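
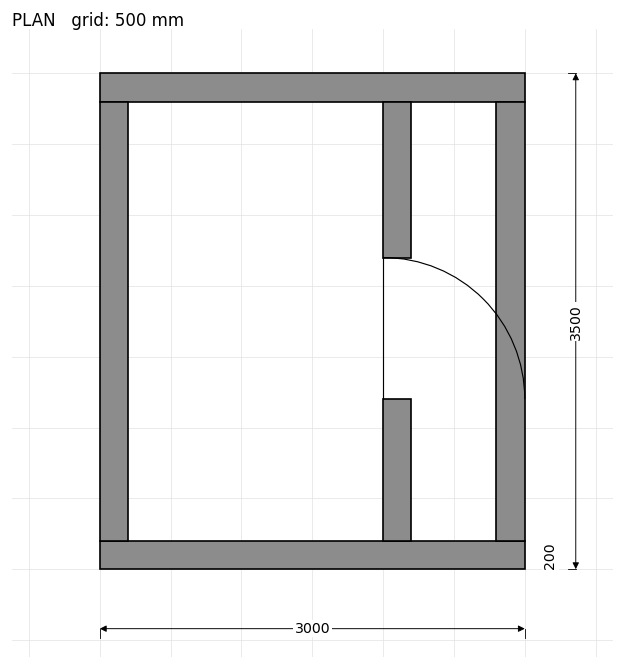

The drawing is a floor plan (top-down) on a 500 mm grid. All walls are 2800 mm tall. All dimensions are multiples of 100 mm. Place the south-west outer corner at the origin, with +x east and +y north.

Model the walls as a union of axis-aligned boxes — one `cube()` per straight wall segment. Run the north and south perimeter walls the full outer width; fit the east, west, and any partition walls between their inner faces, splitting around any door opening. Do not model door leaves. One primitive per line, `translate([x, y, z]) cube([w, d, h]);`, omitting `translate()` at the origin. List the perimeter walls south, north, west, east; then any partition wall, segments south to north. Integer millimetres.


cube([3000, 200, 2800]);
translate([0, 3300, 0]) cube([3000, 200, 2800]);
translate([0, 200, 0]) cube([200, 3100, 2800]);
translate([2800, 200, 0]) cube([200, 3100, 2800]);
translate([2000, 200, 0]) cube([200, 1000, 2800]);
translate([2000, 2200, 0]) cube([200, 1100, 2800]);


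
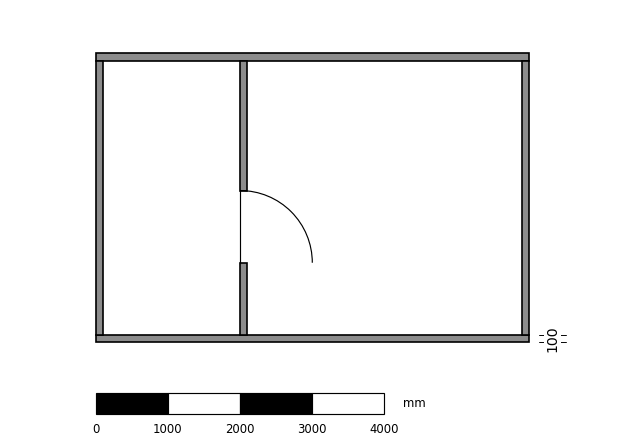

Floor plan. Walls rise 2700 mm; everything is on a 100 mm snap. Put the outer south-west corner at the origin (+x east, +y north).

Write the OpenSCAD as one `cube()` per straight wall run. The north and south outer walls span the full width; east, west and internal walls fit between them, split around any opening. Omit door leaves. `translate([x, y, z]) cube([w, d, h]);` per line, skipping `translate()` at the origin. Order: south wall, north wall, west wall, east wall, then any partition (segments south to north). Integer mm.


cube([6000, 100, 2700]);
translate([0, 3900, 0]) cube([6000, 100, 2700]);
translate([0, 100, 0]) cube([100, 3800, 2700]);
translate([5900, 100, 0]) cube([100, 3800, 2700]);
translate([2000, 100, 0]) cube([100, 1000, 2700]);
translate([2000, 2100, 0]) cube([100, 1800, 2700]);


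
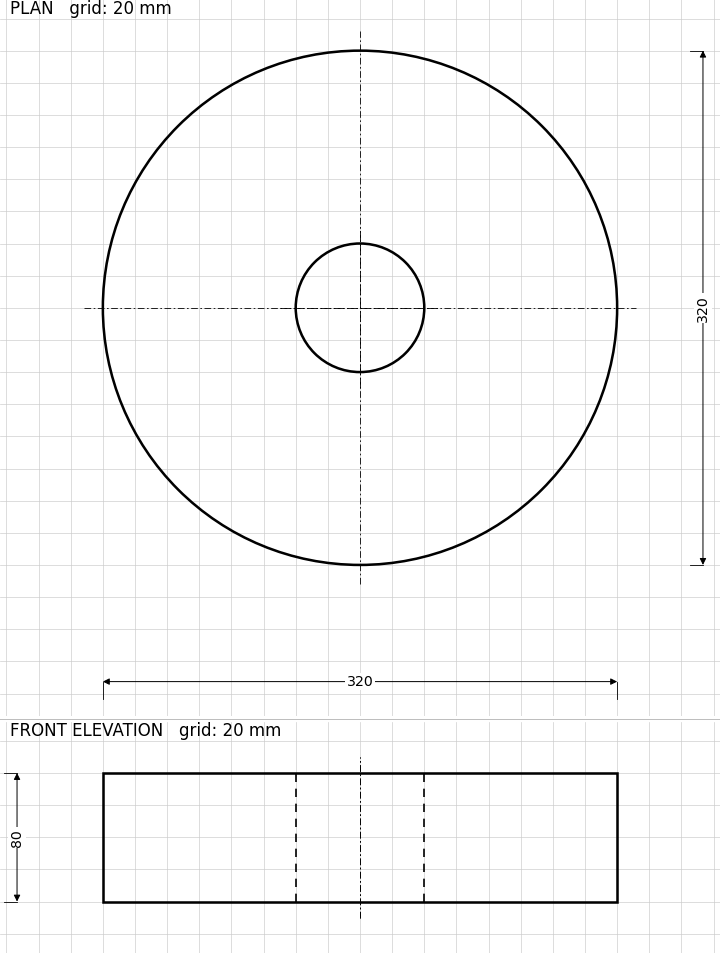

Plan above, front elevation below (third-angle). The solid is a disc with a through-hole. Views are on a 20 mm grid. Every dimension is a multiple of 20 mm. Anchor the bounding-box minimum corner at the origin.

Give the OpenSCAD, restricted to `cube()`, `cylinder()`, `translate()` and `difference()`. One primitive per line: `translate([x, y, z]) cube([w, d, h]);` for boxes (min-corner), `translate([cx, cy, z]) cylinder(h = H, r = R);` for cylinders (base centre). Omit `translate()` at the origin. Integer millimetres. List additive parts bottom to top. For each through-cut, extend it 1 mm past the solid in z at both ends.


difference() {
  translate([160, 160, 0]) cylinder(h = 80, r = 160);
  translate([160, 160, -1]) cylinder(h = 82, r = 40);
}


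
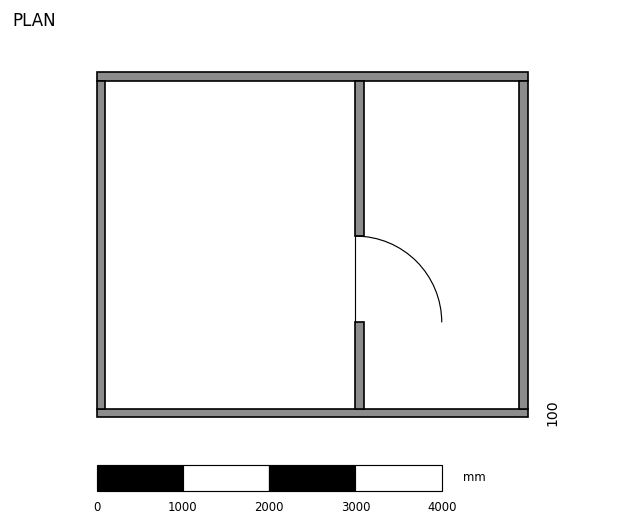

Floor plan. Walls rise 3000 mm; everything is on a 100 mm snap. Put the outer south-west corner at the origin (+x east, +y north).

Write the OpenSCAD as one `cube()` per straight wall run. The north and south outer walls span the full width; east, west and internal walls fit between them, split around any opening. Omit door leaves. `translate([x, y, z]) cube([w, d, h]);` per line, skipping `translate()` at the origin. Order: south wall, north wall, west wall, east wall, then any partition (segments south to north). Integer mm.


cube([5000, 100, 3000]);
translate([0, 3900, 0]) cube([5000, 100, 3000]);
translate([0, 100, 0]) cube([100, 3800, 3000]);
translate([4900, 100, 0]) cube([100, 3800, 3000]);
translate([3000, 100, 0]) cube([100, 1000, 3000]);
translate([3000, 2100, 0]) cube([100, 1800, 3000]);


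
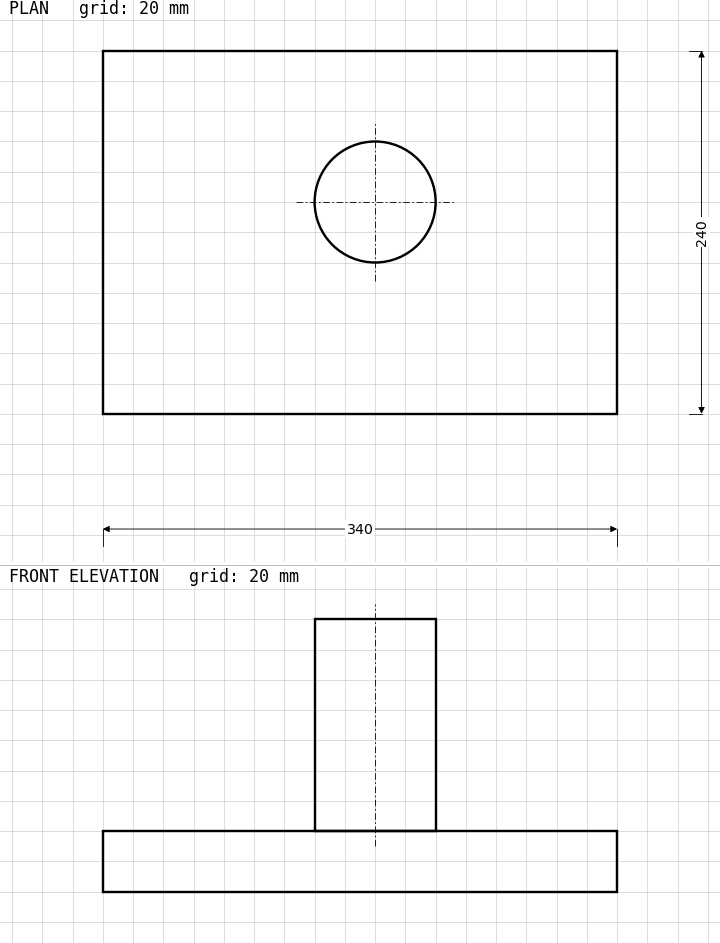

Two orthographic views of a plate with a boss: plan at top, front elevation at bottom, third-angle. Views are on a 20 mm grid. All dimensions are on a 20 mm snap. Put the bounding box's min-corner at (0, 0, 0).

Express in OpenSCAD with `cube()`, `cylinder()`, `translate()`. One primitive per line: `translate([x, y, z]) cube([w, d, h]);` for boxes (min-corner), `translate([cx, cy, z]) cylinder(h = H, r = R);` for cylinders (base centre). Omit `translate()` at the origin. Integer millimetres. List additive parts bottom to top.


cube([340, 240, 40]);
translate([180, 140, 40]) cylinder(h = 140, r = 40);


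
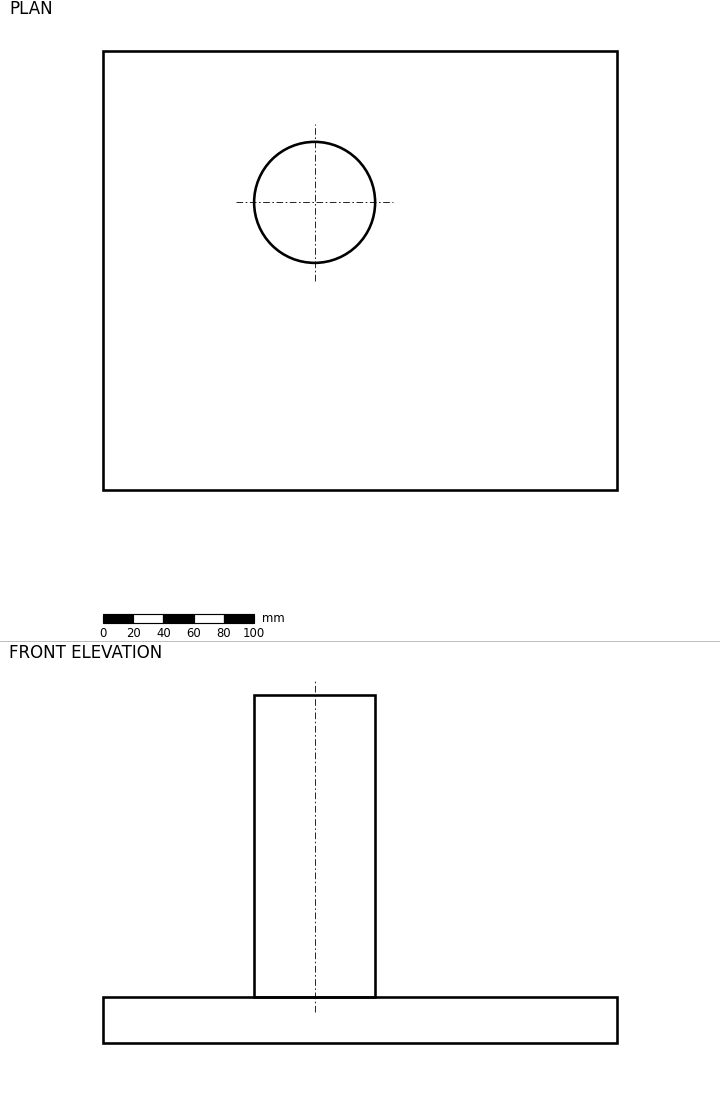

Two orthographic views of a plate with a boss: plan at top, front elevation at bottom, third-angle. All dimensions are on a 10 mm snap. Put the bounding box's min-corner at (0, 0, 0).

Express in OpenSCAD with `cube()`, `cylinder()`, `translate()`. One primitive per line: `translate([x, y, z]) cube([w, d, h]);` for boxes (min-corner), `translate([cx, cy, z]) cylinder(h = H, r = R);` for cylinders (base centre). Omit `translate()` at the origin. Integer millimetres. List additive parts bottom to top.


cube([340, 290, 30]);
translate([140, 190, 30]) cylinder(h = 200, r = 40);


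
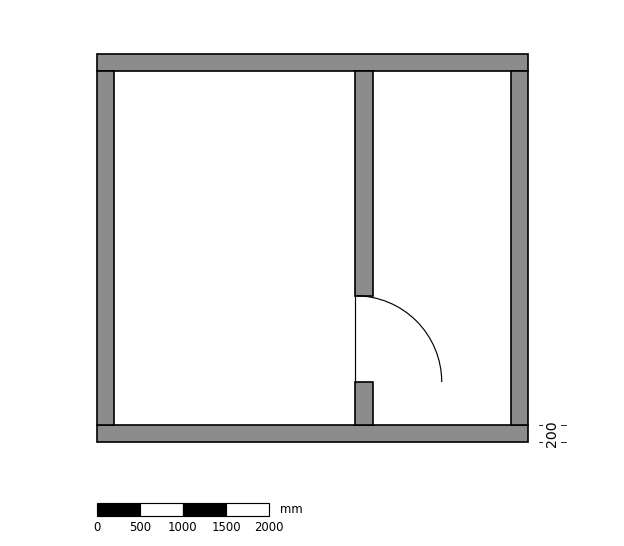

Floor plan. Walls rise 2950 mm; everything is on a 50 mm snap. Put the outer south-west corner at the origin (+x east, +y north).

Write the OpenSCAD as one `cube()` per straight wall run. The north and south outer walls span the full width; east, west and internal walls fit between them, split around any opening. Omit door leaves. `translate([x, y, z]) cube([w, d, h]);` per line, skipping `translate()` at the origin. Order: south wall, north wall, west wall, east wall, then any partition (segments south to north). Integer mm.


cube([5000, 200, 2950]);
translate([0, 4300, 0]) cube([5000, 200, 2950]);
translate([0, 200, 0]) cube([200, 4100, 2950]);
translate([4800, 200, 0]) cube([200, 4100, 2950]);
translate([3000, 200, 0]) cube([200, 500, 2950]);
translate([3000, 1700, 0]) cube([200, 2600, 2950]);


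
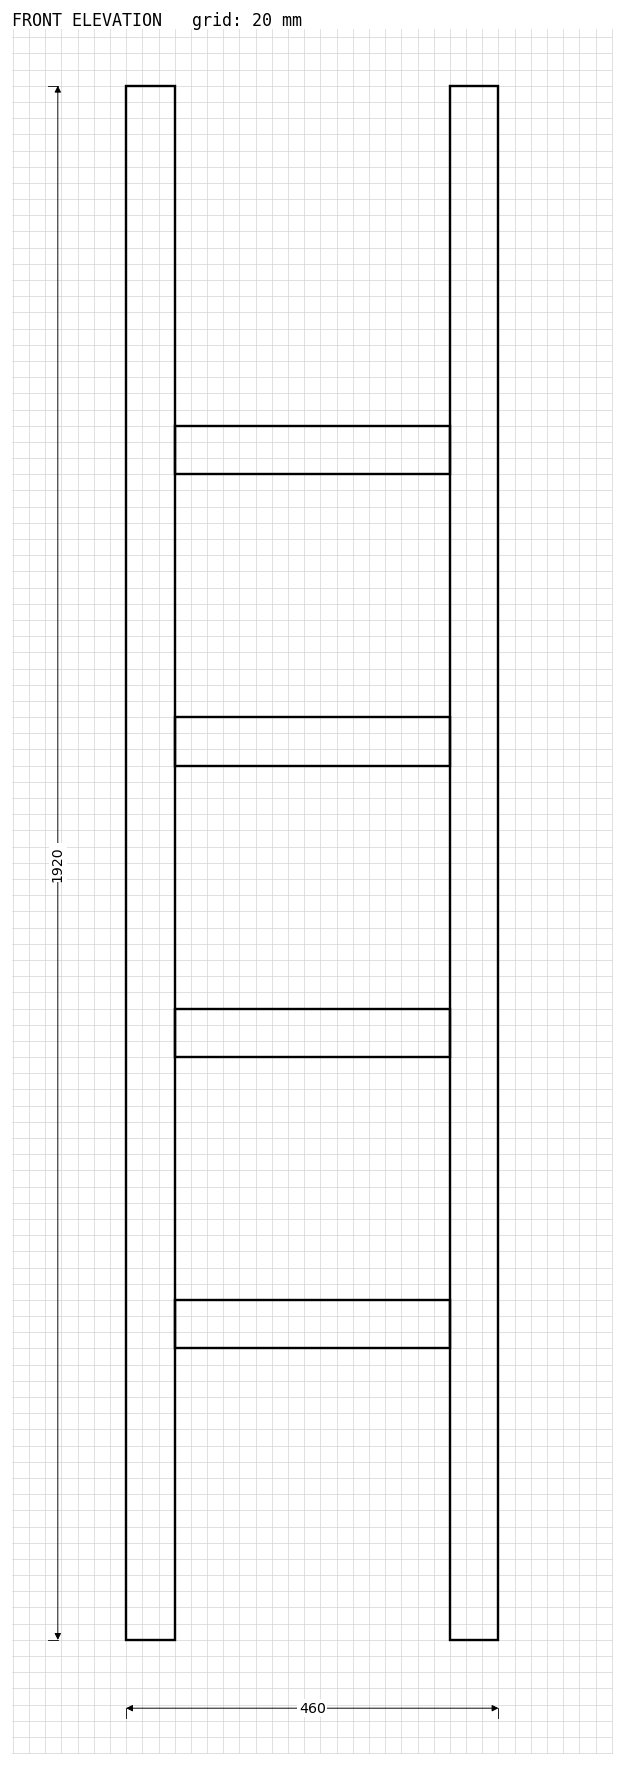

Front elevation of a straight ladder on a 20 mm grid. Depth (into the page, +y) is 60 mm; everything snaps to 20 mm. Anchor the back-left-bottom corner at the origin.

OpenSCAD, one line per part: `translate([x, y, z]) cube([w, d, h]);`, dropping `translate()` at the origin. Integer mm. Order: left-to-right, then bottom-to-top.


cube([60, 60, 1920]);
translate([60, 0, 360]) cube([340, 60, 60]);
translate([60, 0, 720]) cube([340, 60, 60]);
translate([60, 0, 1080]) cube([340, 60, 60]);
translate([60, 0, 1440]) cube([340, 60, 60]);
translate([400, 0, 0]) cube([60, 60, 1920]);


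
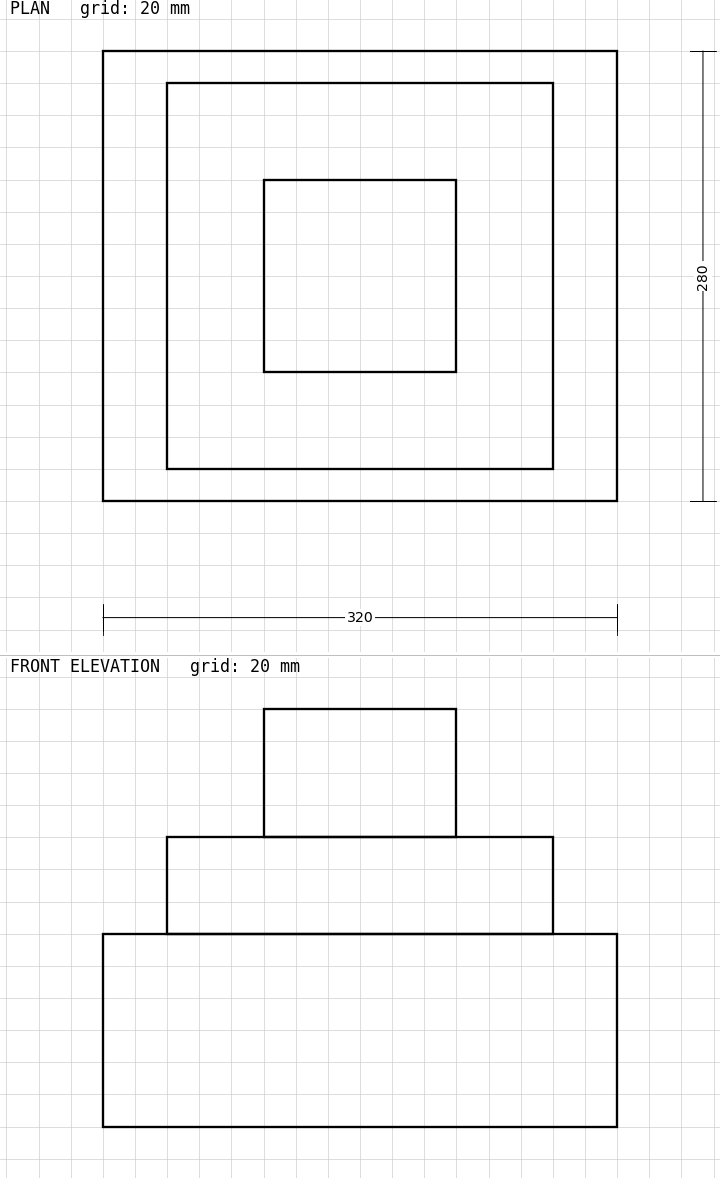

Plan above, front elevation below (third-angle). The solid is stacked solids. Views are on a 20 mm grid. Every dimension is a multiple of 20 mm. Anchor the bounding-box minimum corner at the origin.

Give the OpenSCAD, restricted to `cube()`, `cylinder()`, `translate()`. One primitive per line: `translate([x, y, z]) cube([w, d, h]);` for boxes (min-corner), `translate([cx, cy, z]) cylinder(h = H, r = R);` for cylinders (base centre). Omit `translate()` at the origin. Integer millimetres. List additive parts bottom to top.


cube([320, 280, 120]);
translate([40, 20, 120]) cube([240, 240, 60]);
translate([100, 80, 180]) cube([120, 120, 80]);


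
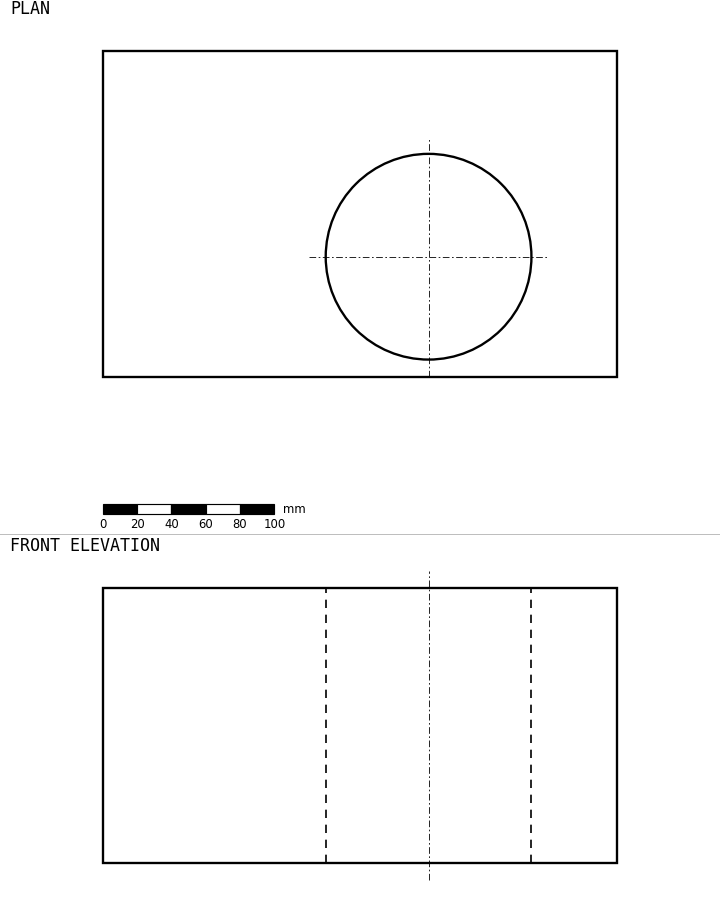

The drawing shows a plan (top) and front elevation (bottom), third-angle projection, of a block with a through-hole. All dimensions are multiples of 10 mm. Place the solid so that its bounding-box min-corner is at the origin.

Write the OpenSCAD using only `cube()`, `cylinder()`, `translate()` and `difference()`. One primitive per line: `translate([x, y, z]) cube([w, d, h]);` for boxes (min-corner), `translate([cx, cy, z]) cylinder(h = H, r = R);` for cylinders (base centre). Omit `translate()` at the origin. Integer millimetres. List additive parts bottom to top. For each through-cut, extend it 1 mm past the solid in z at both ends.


difference() {
  cube([300, 190, 160]);
  translate([190, 70, -1]) cylinder(h = 162, r = 60);
}


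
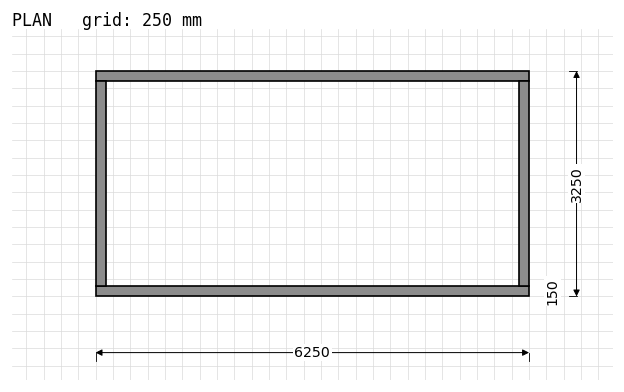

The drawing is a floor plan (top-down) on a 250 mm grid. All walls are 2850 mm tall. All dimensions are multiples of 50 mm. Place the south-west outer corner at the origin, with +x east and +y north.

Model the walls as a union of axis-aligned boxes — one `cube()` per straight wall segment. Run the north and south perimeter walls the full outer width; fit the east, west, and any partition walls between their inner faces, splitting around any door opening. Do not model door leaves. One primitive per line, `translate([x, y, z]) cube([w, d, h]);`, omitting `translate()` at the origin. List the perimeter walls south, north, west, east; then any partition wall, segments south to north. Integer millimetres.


cube([6250, 150, 2850]);
translate([0, 3100, 0]) cube([6250, 150, 2850]);
translate([0, 150, 0]) cube([150, 2950, 2850]);
translate([6100, 150, 0]) cube([150, 2950, 2850]);


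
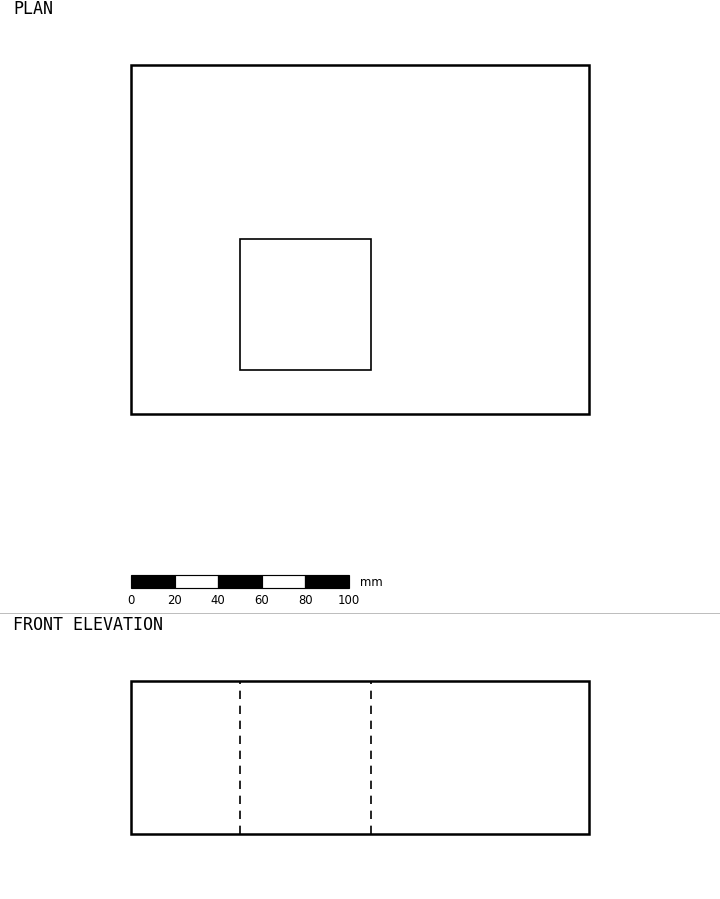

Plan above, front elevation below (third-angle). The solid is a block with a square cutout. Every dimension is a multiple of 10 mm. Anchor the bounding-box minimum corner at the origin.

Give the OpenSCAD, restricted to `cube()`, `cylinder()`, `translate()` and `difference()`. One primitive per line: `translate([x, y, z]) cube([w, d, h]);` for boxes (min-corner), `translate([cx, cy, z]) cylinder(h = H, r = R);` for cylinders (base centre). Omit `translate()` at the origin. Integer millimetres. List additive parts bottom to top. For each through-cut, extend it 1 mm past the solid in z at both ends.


difference() {
  cube([210, 160, 70]);
  translate([50, 20, -1]) cube([60, 60, 72]);
}


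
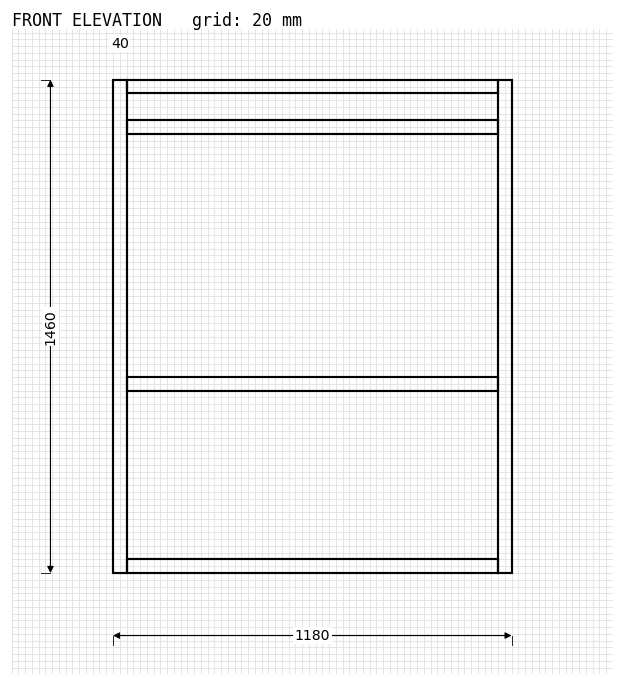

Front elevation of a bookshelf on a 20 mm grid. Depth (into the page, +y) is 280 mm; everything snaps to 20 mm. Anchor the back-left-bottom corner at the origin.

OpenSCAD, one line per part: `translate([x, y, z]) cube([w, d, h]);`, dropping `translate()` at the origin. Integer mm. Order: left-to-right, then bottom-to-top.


cube([40, 280, 1460]);
translate([40, 0, 0]) cube([1100, 280, 40]);
translate([40, 0, 540]) cube([1100, 280, 40]);
translate([40, 0, 1300]) cube([1100, 280, 40]);
translate([40, 0, 1420]) cube([1100, 280, 40]);
translate([1140, 0, 0]) cube([40, 280, 1460]);


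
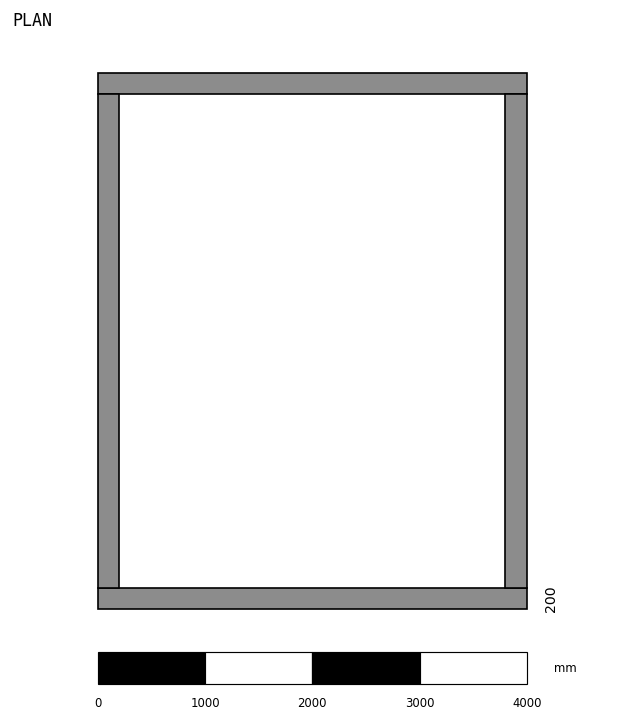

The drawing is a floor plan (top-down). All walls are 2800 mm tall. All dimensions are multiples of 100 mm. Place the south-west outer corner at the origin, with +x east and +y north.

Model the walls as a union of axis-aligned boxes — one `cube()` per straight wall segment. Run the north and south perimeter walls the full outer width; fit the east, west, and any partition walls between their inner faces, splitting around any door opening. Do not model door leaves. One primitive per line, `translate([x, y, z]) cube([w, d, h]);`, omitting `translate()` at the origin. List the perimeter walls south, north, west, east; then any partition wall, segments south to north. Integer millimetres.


cube([4000, 200, 2800]);
translate([0, 4800, 0]) cube([4000, 200, 2800]);
translate([0, 200, 0]) cube([200, 4600, 2800]);
translate([3800, 200, 0]) cube([200, 4600, 2800]);


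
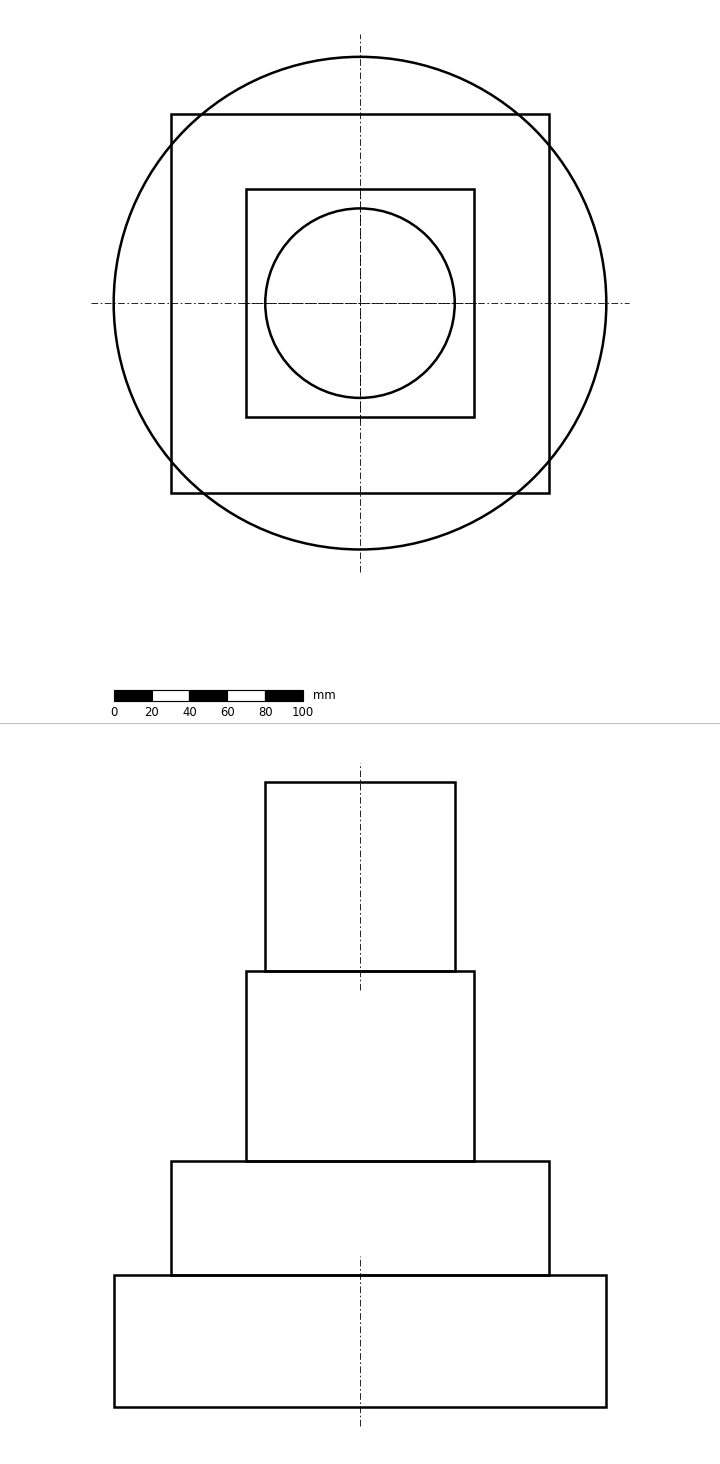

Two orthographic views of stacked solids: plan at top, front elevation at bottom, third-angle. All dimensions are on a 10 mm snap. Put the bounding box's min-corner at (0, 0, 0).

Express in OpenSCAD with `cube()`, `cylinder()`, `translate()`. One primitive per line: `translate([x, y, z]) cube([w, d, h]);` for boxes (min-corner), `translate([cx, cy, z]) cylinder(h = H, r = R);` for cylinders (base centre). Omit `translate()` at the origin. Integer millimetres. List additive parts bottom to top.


translate([130, 130, 0]) cylinder(h = 70, r = 130);
translate([30, 30, 70]) cube([200, 200, 60]);
translate([70, 70, 130]) cube([120, 120, 100]);
translate([130, 130, 230]) cylinder(h = 100, r = 50);


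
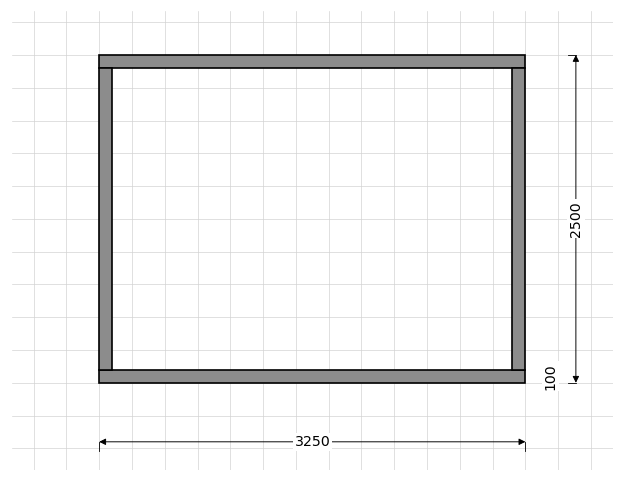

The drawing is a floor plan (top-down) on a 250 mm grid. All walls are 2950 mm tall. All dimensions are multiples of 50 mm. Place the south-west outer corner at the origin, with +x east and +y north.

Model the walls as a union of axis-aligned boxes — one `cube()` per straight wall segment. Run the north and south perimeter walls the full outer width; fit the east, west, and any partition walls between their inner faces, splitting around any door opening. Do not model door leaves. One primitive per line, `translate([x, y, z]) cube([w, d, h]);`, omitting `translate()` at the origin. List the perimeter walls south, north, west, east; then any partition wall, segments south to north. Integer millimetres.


cube([3250, 100, 2950]);
translate([0, 2400, 0]) cube([3250, 100, 2950]);
translate([0, 100, 0]) cube([100, 2300, 2950]);
translate([3150, 100, 0]) cube([100, 2300, 2950]);


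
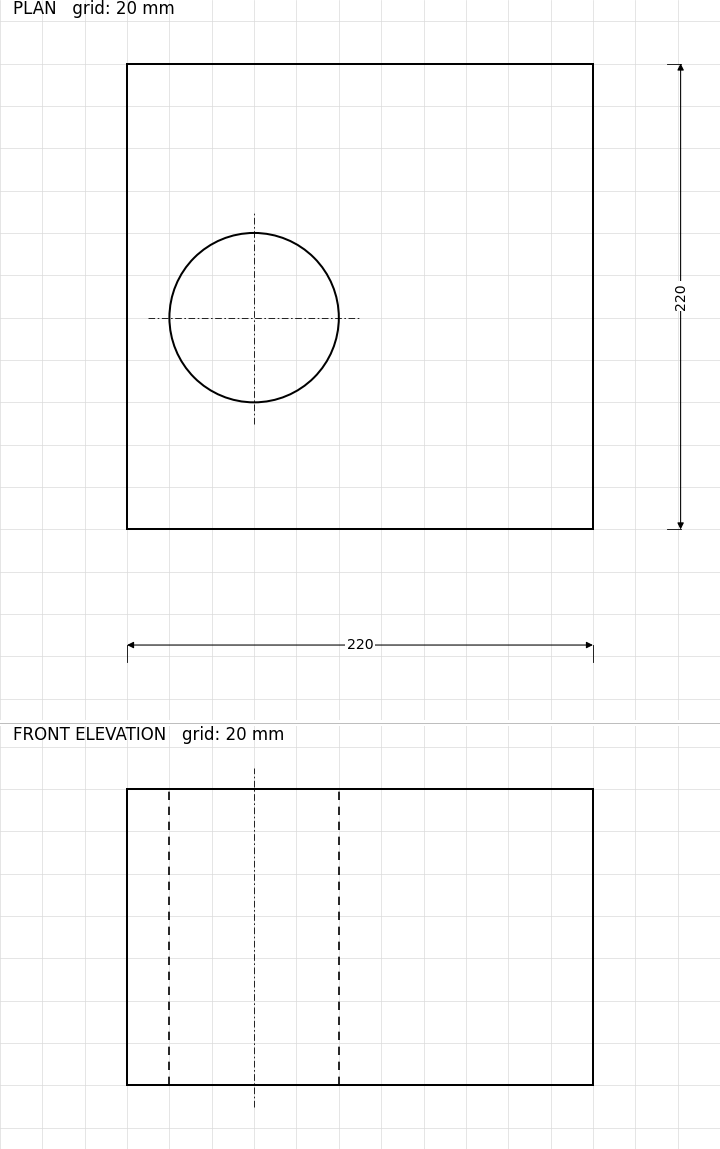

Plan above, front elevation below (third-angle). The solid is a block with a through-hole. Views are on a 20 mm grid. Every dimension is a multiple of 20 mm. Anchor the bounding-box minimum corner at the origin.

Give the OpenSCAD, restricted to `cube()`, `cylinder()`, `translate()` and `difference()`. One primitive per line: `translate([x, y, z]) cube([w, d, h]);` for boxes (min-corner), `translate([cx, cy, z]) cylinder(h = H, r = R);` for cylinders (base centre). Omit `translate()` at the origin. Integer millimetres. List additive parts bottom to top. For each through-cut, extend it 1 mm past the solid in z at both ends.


difference() {
  cube([220, 220, 140]);
  translate([60, 100, -1]) cylinder(h = 142, r = 40);
}


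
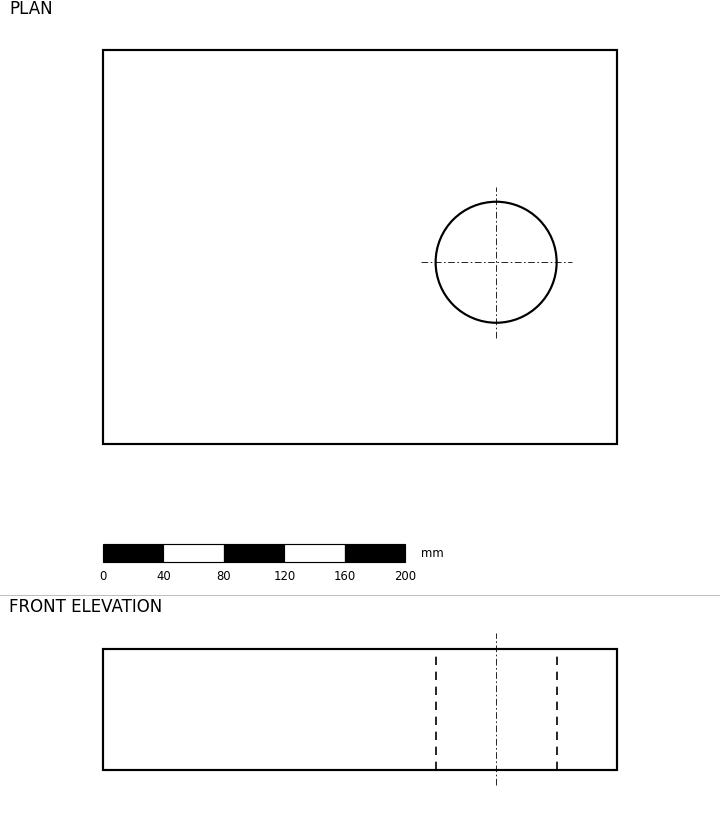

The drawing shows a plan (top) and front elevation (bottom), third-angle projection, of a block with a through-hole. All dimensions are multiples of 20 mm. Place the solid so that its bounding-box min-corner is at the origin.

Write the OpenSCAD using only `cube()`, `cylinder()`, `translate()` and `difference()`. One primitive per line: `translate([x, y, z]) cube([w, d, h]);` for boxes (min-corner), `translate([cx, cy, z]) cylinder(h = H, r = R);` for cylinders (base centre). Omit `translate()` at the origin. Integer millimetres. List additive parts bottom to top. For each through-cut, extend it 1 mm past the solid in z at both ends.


difference() {
  cube([340, 260, 80]);
  translate([260, 120, -1]) cylinder(h = 82, r = 40);
}


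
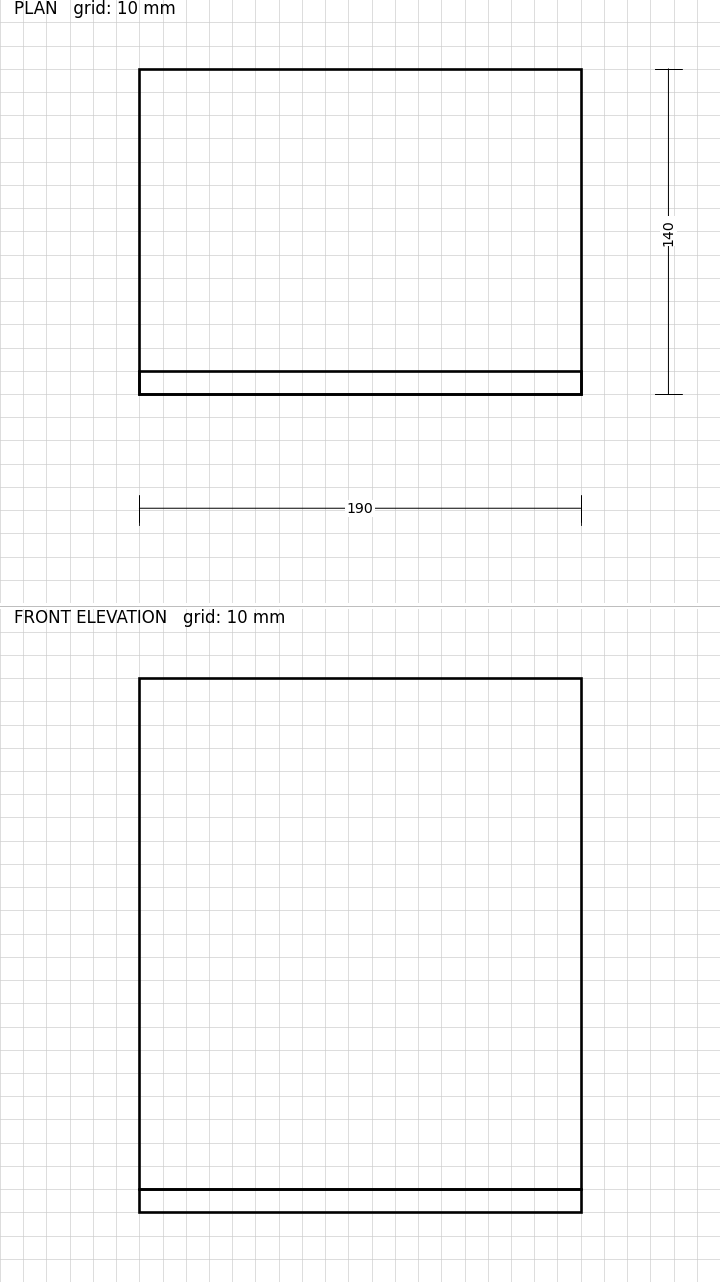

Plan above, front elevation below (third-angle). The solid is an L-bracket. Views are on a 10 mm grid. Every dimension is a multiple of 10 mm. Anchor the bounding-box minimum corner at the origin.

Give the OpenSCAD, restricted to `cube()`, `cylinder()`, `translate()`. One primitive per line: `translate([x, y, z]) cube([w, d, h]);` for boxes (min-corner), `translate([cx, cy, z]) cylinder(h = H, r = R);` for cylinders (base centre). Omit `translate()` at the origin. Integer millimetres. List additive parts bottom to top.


cube([190, 140, 10]);
translate([0, 0, 10]) cube([190, 10, 220]);


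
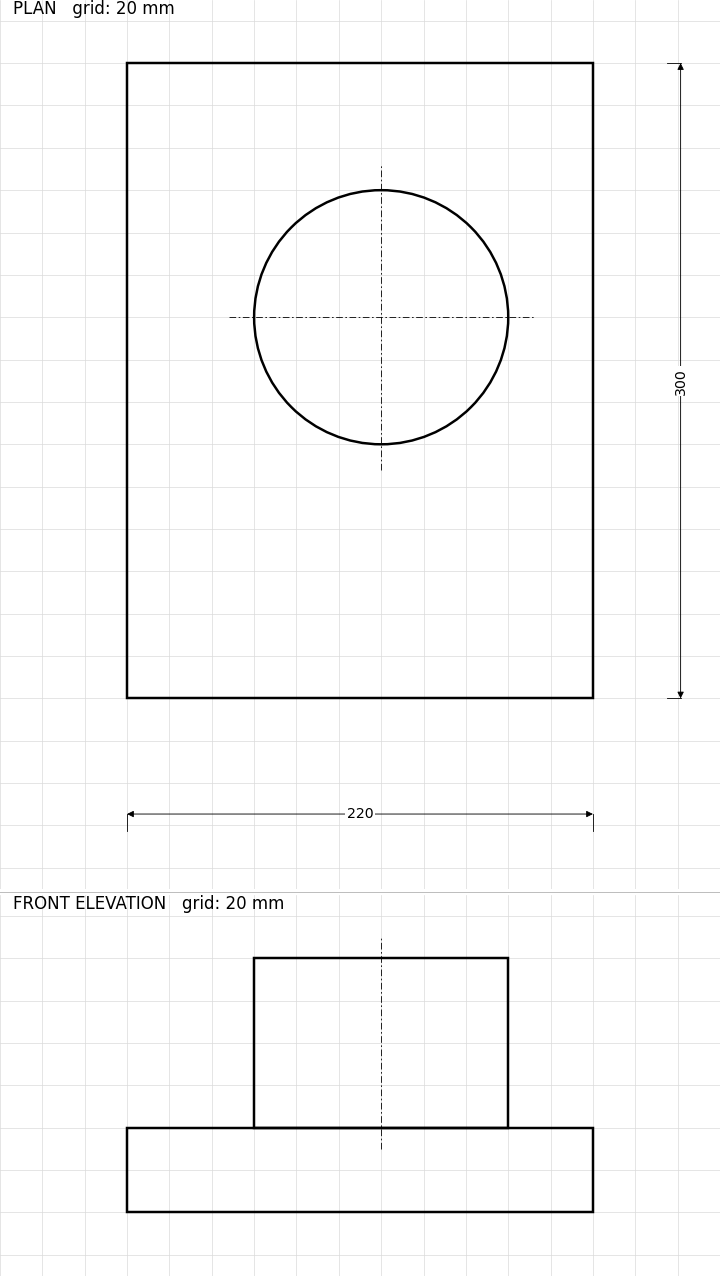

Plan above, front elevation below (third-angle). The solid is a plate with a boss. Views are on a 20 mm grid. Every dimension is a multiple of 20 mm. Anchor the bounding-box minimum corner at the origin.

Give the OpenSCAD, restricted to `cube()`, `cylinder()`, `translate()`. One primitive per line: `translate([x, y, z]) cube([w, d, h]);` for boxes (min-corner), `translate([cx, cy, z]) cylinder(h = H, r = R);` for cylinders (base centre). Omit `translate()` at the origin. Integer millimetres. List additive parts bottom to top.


cube([220, 300, 40]);
translate([120, 180, 40]) cylinder(h = 80, r = 60);


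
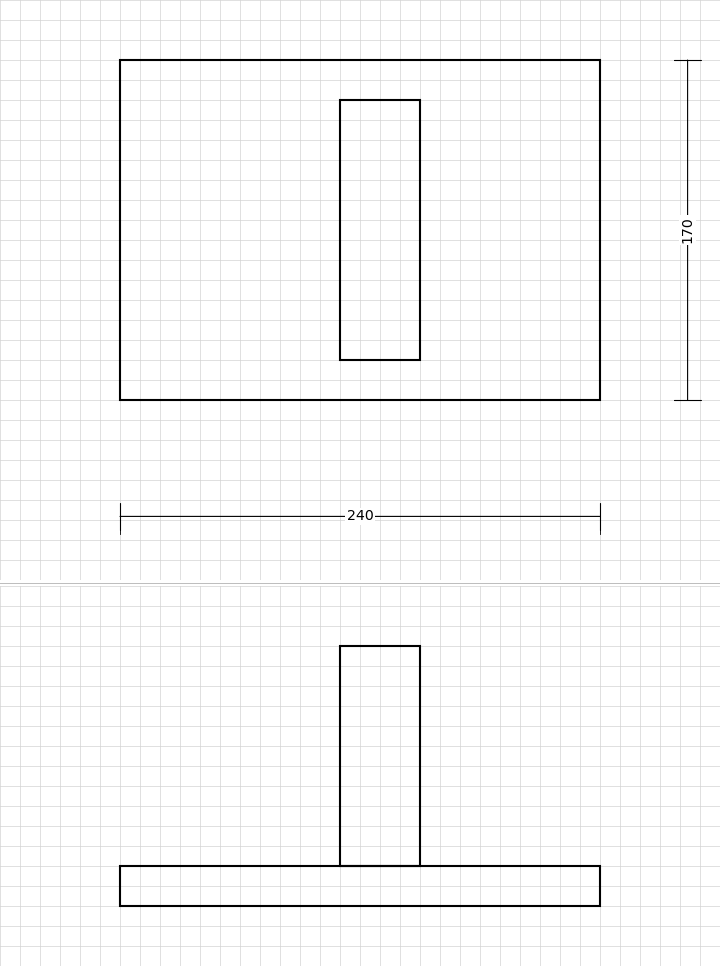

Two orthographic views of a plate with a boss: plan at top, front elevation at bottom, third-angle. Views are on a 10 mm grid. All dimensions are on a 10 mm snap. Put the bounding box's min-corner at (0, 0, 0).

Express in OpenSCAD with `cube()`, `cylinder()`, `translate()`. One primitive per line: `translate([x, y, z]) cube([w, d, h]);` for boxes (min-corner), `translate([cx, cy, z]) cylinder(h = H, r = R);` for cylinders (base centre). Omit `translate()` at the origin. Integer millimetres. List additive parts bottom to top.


cube([240, 170, 20]);
translate([110, 20, 20]) cube([40, 130, 110]);


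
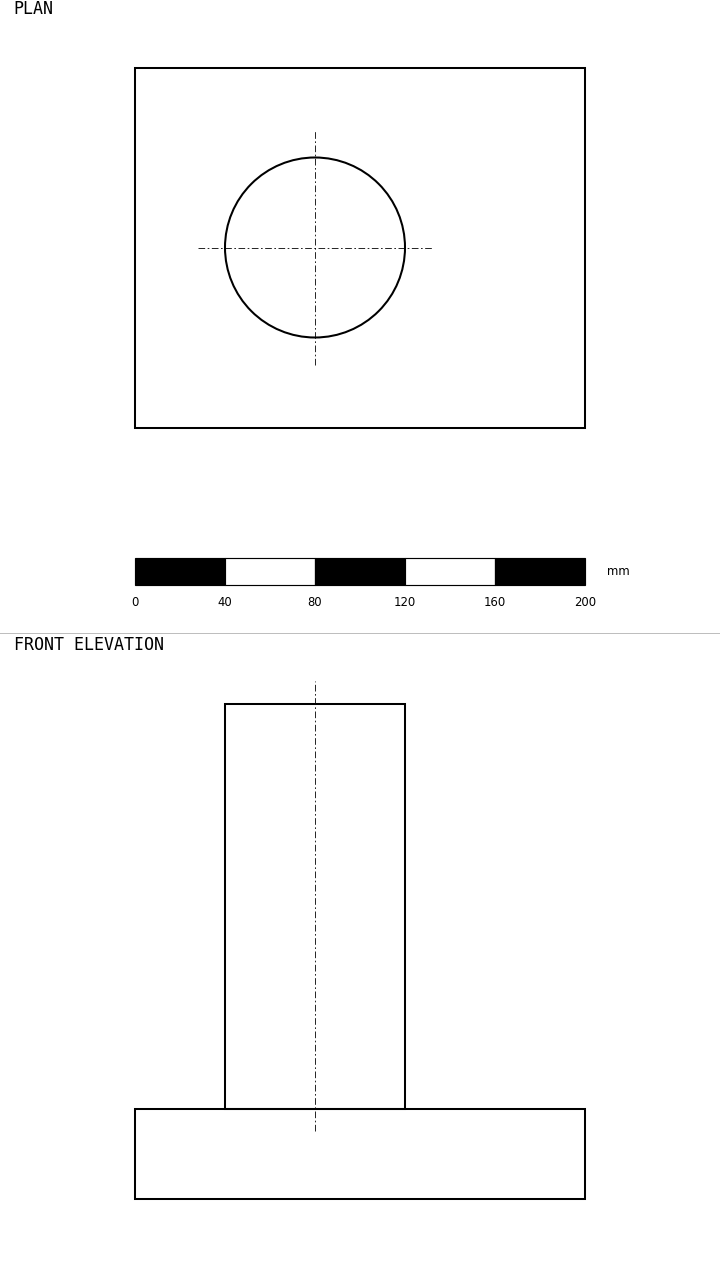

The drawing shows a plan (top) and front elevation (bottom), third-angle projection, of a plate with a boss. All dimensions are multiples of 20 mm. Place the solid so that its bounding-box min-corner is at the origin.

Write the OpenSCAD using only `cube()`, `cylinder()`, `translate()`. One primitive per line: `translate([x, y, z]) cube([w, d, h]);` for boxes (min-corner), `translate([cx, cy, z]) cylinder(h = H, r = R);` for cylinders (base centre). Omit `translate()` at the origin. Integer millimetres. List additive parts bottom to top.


cube([200, 160, 40]);
translate([80, 80, 40]) cylinder(h = 180, r = 40);


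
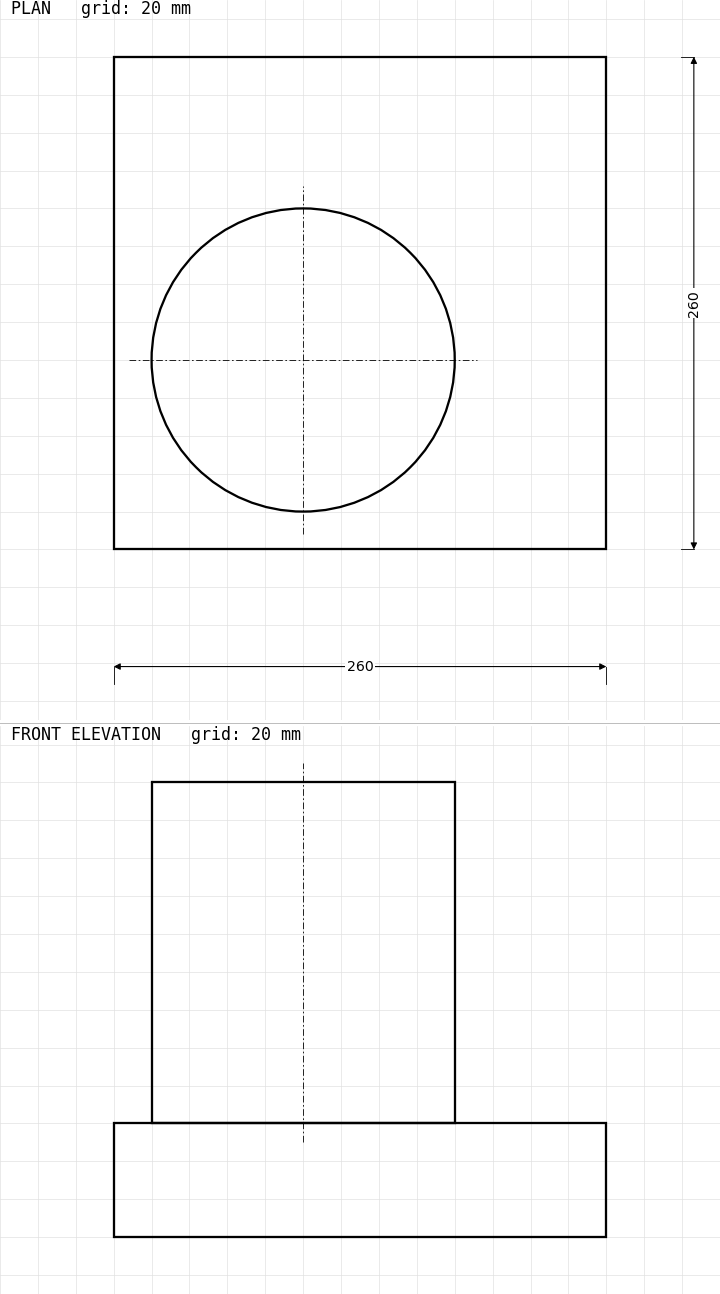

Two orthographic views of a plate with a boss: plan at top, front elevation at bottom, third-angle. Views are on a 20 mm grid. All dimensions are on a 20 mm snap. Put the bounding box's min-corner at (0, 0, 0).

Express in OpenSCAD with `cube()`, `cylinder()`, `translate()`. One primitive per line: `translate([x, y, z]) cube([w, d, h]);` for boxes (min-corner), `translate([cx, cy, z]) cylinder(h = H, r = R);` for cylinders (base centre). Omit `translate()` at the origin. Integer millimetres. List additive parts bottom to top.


cube([260, 260, 60]);
translate([100, 100, 60]) cylinder(h = 180, r = 80);


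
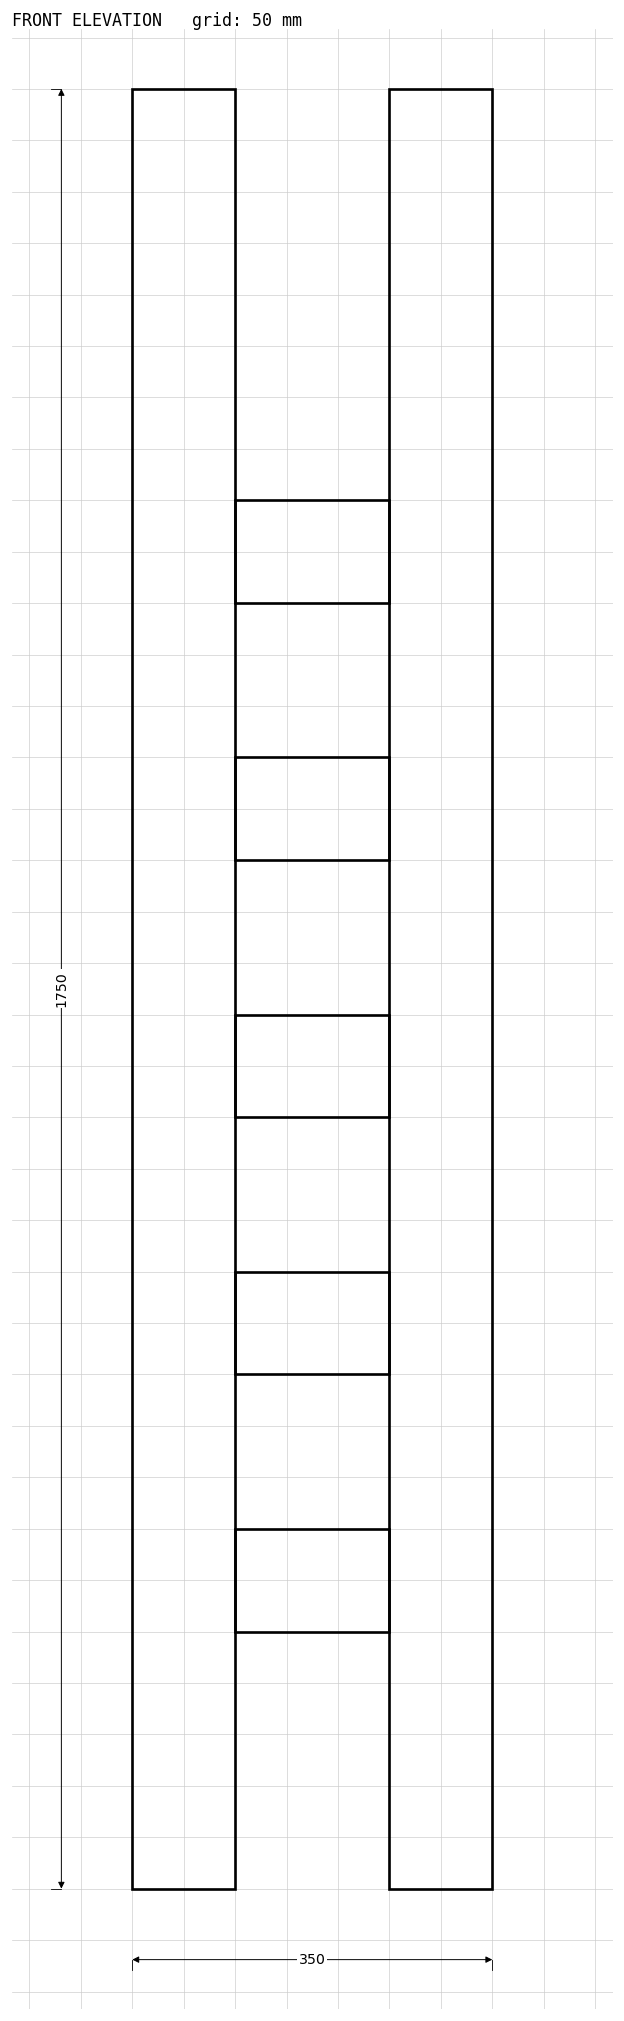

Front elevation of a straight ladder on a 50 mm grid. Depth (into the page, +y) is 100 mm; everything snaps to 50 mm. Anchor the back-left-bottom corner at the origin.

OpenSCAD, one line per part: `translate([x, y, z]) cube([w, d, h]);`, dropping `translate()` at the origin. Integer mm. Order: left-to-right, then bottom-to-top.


cube([100, 100, 1750]);
translate([100, 0, 250]) cube([150, 100, 100]);
translate([100, 0, 500]) cube([150, 100, 100]);
translate([100, 0, 750]) cube([150, 100, 100]);
translate([100, 0, 1000]) cube([150, 100, 100]);
translate([100, 0, 1250]) cube([150, 100, 100]);
translate([250, 0, 0]) cube([100, 100, 1750]);


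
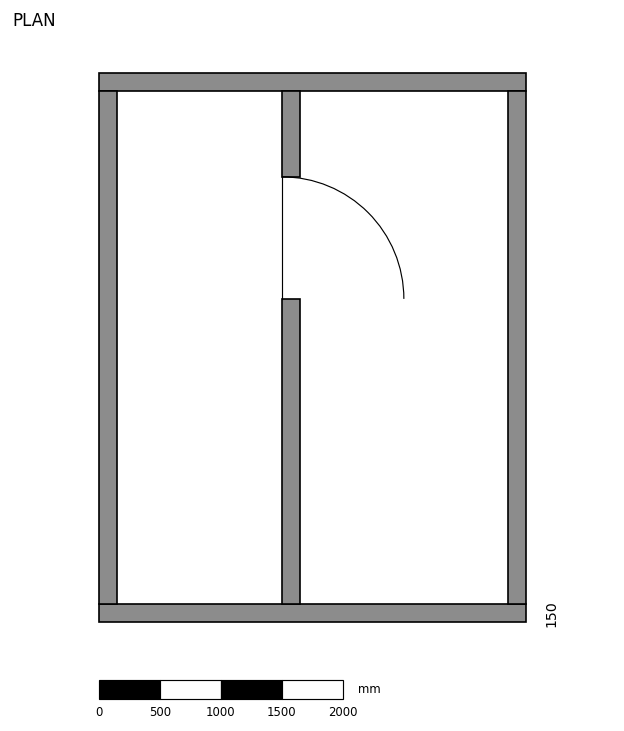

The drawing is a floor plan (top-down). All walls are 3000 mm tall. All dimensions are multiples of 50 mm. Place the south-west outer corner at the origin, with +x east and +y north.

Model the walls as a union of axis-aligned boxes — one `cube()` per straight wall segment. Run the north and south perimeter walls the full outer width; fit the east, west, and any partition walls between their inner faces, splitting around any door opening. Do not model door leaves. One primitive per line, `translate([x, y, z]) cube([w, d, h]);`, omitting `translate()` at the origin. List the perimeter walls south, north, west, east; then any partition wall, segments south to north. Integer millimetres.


cube([3500, 150, 3000]);
translate([0, 4350, 0]) cube([3500, 150, 3000]);
translate([0, 150, 0]) cube([150, 4200, 3000]);
translate([3350, 150, 0]) cube([150, 4200, 3000]);
translate([1500, 150, 0]) cube([150, 2500, 3000]);
translate([1500, 3650, 0]) cube([150, 700, 3000]);


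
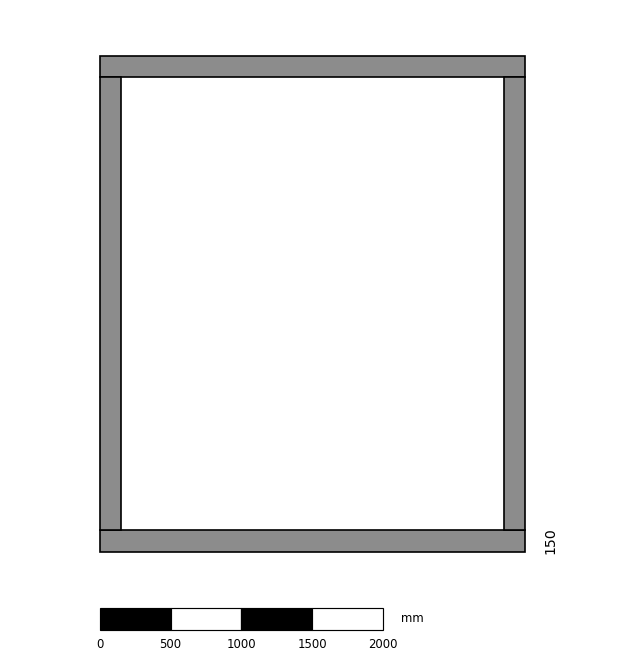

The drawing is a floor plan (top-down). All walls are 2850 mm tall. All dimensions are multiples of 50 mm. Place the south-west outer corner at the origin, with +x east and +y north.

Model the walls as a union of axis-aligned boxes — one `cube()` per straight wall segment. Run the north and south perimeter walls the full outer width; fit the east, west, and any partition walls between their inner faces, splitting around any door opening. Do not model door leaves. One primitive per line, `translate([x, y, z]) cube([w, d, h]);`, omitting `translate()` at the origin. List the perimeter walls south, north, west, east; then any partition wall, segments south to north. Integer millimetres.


cube([3000, 150, 2850]);
translate([0, 3350, 0]) cube([3000, 150, 2850]);
translate([0, 150, 0]) cube([150, 3200, 2850]);
translate([2850, 150, 0]) cube([150, 3200, 2850]);


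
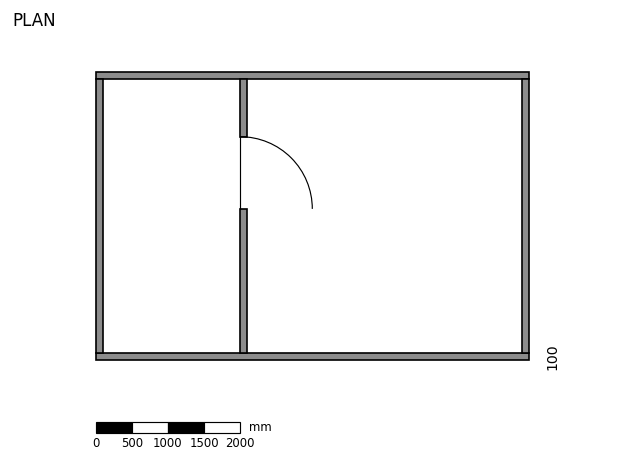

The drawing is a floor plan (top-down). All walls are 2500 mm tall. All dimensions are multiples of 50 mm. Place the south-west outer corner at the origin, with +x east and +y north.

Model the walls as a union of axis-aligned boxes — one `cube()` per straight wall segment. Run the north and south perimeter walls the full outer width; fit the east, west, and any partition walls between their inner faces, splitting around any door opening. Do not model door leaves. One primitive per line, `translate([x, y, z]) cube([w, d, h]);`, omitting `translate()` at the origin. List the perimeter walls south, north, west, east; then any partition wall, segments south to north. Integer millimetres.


cube([6000, 100, 2500]);
translate([0, 3900, 0]) cube([6000, 100, 2500]);
translate([0, 100, 0]) cube([100, 3800, 2500]);
translate([5900, 100, 0]) cube([100, 3800, 2500]);
translate([2000, 100, 0]) cube([100, 2000, 2500]);
translate([2000, 3100, 0]) cube([100, 800, 2500]);


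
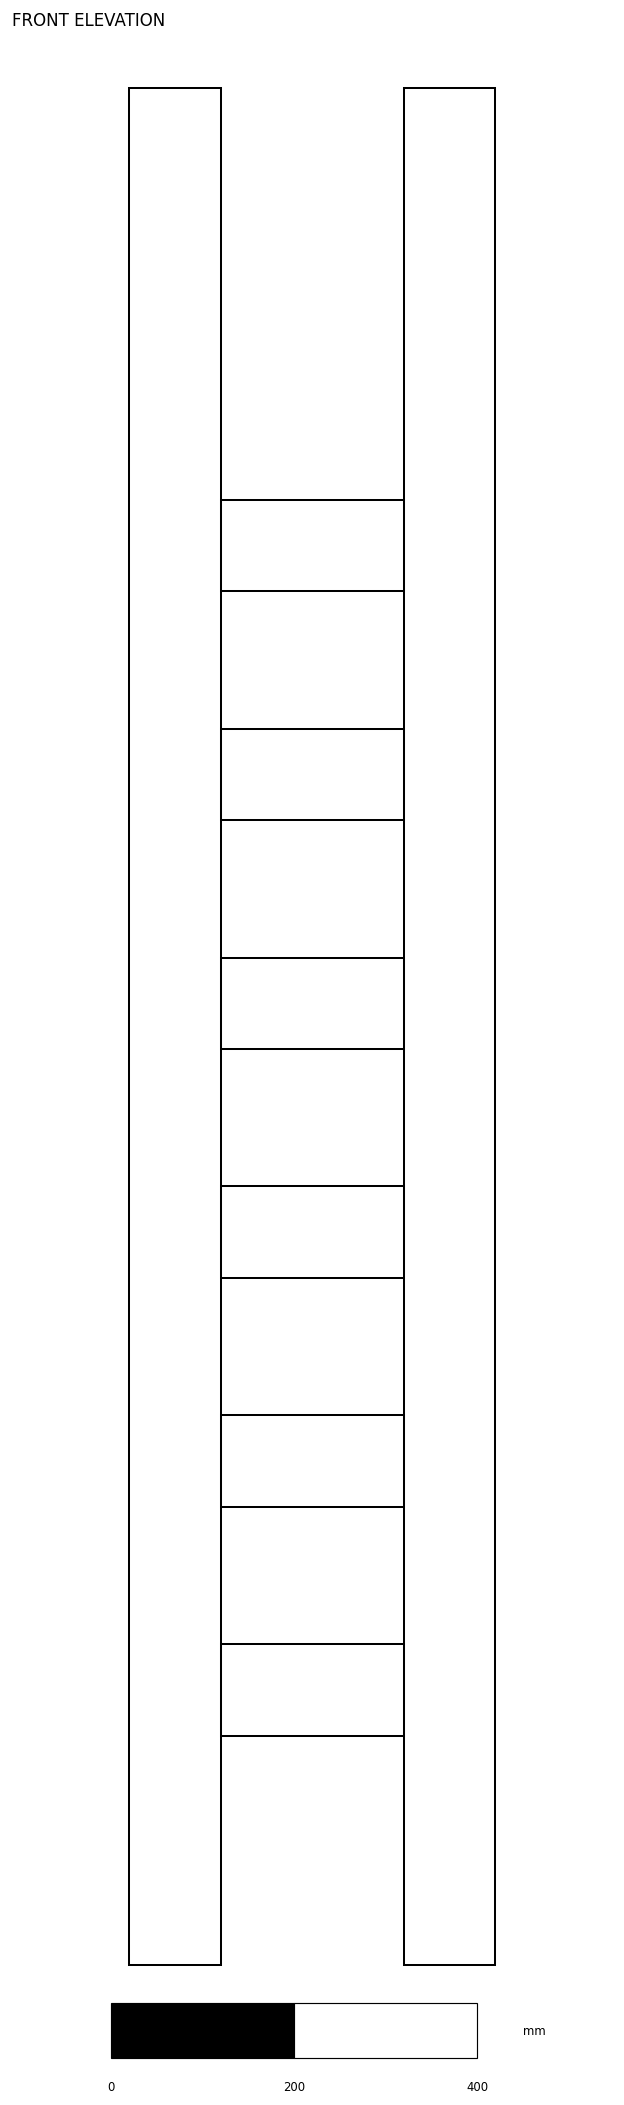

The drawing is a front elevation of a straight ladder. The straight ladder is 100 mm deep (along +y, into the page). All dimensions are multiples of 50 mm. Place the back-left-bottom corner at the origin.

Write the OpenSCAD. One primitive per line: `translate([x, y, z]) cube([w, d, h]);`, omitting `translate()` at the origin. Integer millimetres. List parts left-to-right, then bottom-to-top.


cube([100, 100, 2050]);
translate([100, 0, 250]) cube([200, 100, 100]);
translate([100, 0, 500]) cube([200, 100, 100]);
translate([100, 0, 750]) cube([200, 100, 100]);
translate([100, 0, 1000]) cube([200, 100, 100]);
translate([100, 0, 1250]) cube([200, 100, 100]);
translate([100, 0, 1500]) cube([200, 100, 100]);
translate([300, 0, 0]) cube([100, 100, 2050]);


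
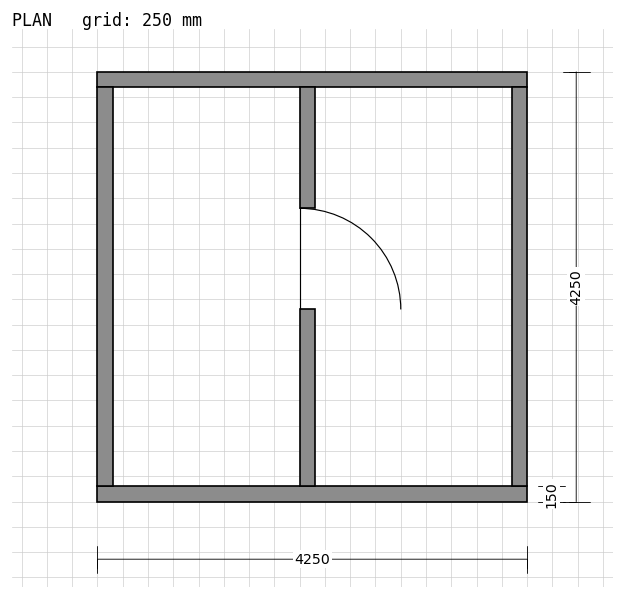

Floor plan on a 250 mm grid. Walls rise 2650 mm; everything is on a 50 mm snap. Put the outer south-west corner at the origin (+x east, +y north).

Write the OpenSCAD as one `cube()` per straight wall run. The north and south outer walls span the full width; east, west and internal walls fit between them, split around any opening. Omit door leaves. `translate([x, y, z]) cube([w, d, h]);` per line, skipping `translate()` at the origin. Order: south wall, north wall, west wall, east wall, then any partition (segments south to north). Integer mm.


cube([4250, 150, 2650]);
translate([0, 4100, 0]) cube([4250, 150, 2650]);
translate([0, 150, 0]) cube([150, 3950, 2650]);
translate([4100, 150, 0]) cube([150, 3950, 2650]);
translate([2000, 150, 0]) cube([150, 1750, 2650]);
translate([2000, 2900, 0]) cube([150, 1200, 2650]);


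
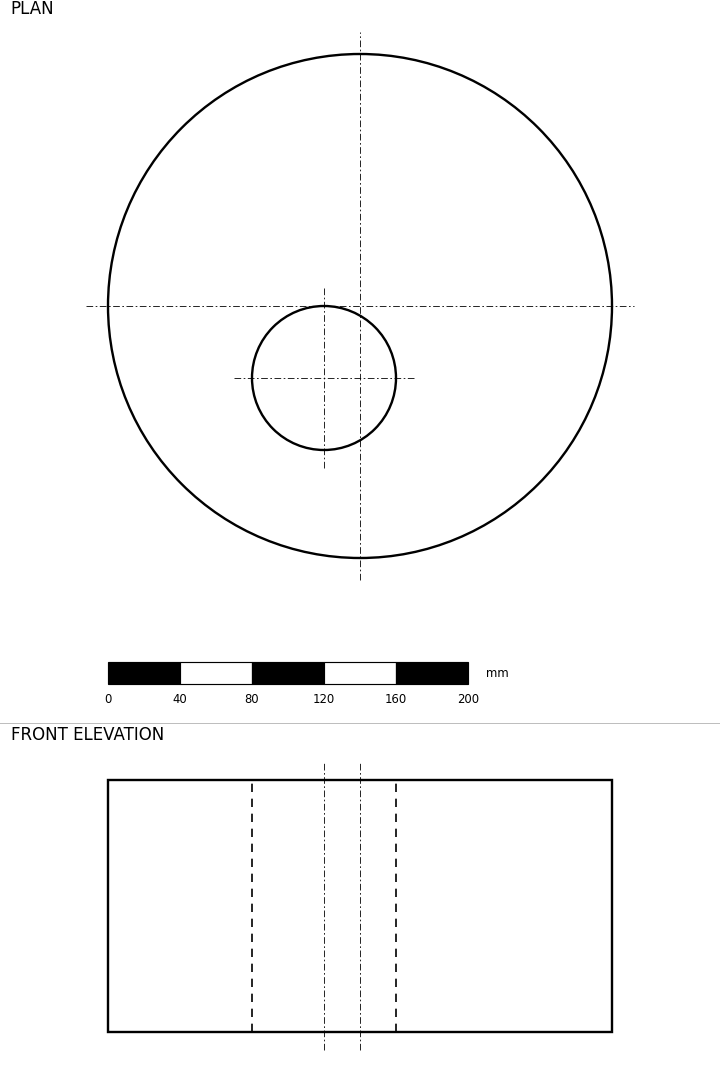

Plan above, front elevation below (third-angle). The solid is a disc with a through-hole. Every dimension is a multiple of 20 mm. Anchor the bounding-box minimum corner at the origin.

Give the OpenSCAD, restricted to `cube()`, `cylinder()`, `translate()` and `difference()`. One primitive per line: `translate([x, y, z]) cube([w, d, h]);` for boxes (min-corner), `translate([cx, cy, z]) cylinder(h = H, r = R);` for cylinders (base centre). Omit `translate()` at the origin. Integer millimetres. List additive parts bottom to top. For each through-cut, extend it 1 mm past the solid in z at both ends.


difference() {
  translate([140, 140, 0]) cylinder(h = 140, r = 140);
  translate([120, 100, -1]) cylinder(h = 142, r = 40);
}


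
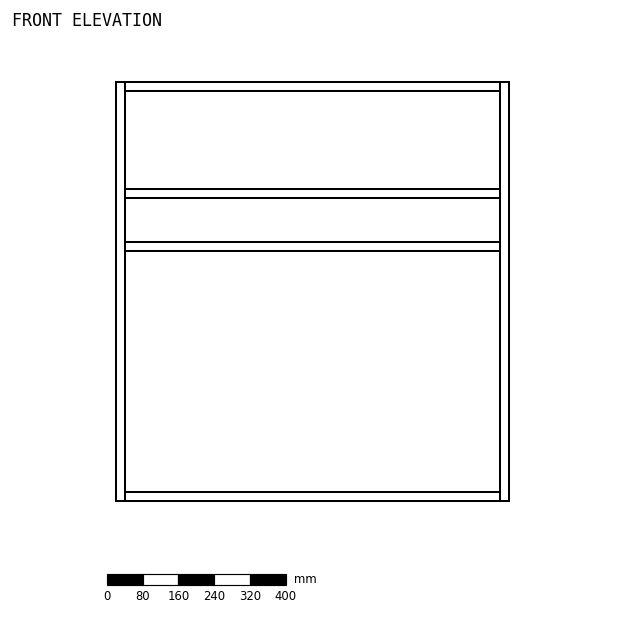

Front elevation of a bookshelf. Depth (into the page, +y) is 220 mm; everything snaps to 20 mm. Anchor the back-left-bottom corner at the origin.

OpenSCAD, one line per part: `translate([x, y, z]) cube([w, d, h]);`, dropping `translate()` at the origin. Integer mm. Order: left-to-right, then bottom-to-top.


cube([20, 220, 940]);
translate([20, 0, 0]) cube([840, 220, 20]);
translate([20, 0, 560]) cube([840, 220, 20]);
translate([20, 0, 680]) cube([840, 220, 20]);
translate([20, 0, 920]) cube([840, 220, 20]);
translate([860, 0, 0]) cube([20, 220, 940]);


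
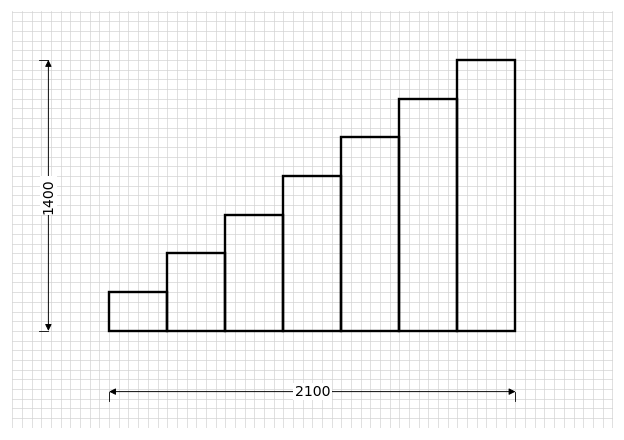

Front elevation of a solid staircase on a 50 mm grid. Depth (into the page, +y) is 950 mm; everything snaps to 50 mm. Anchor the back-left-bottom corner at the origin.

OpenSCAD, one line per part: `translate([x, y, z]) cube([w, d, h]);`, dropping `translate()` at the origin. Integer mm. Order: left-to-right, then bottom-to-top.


cube([300, 950, 200]);
translate([300, 0, 0]) cube([300, 950, 400]);
translate([600, 0, 0]) cube([300, 950, 600]);
translate([900, 0, 0]) cube([300, 950, 800]);
translate([1200, 0, 0]) cube([300, 950, 1000]);
translate([1500, 0, 0]) cube([300, 950, 1200]);
translate([1800, 0, 0]) cube([300, 950, 1400]);


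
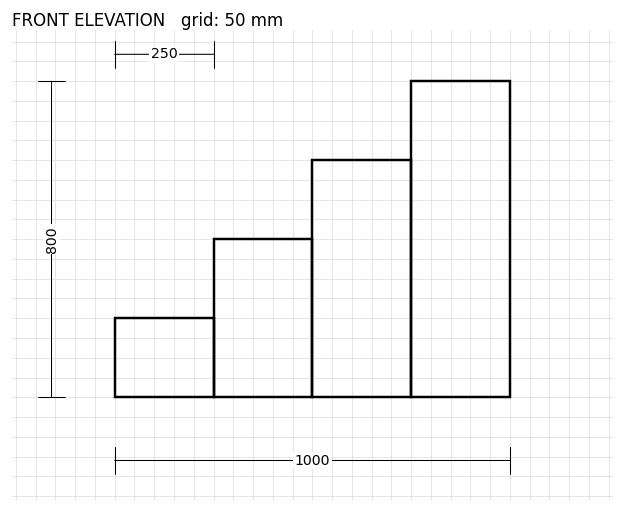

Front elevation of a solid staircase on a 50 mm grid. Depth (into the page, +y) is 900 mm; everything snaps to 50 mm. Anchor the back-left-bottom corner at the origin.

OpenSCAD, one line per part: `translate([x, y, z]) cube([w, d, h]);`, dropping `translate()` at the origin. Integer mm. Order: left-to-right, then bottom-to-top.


cube([250, 900, 200]);
translate([250, 0, 0]) cube([250, 900, 400]);
translate([500, 0, 0]) cube([250, 900, 600]);
translate([750, 0, 0]) cube([250, 900, 800]);


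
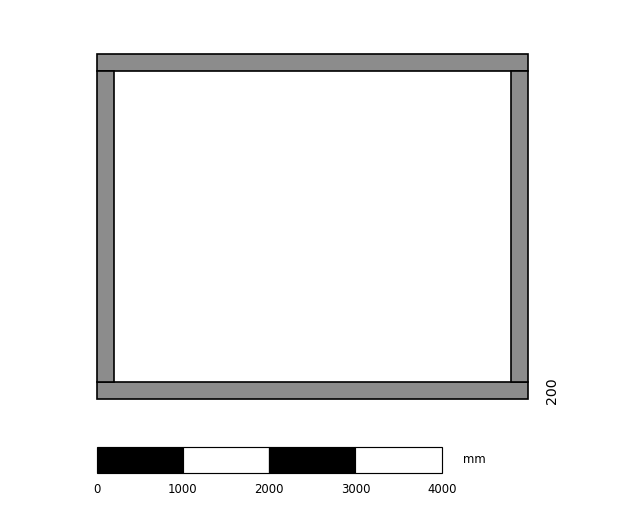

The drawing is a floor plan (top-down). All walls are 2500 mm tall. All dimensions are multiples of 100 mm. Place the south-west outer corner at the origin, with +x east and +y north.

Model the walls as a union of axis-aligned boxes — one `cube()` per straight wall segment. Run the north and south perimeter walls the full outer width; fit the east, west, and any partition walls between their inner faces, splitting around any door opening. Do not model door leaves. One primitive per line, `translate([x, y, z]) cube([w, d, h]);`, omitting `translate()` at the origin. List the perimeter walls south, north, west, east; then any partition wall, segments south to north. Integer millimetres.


cube([5000, 200, 2500]);
translate([0, 3800, 0]) cube([5000, 200, 2500]);
translate([0, 200, 0]) cube([200, 3600, 2500]);
translate([4800, 200, 0]) cube([200, 3600, 2500]);


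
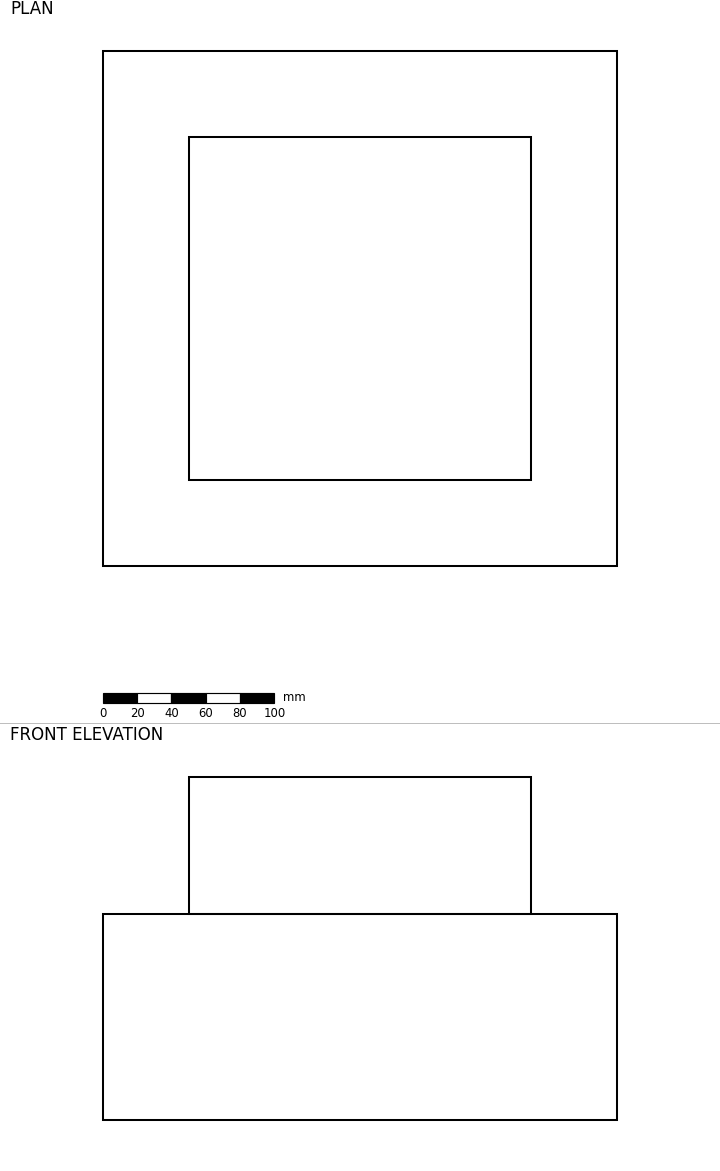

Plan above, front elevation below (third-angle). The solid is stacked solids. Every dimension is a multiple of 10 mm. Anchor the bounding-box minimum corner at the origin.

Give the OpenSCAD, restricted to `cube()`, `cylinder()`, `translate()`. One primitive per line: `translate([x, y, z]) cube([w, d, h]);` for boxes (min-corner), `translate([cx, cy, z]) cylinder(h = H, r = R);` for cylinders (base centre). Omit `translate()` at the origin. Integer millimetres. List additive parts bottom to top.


cube([300, 300, 120]);
translate([50, 50, 120]) cube([200, 200, 80]);
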